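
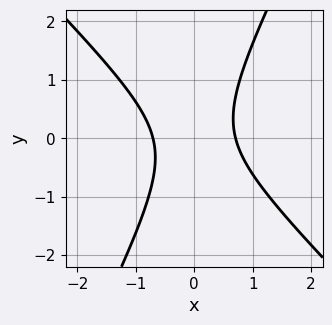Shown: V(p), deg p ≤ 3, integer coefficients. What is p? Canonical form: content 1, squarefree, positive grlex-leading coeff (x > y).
2*x^2 + x*y - y^2 - 1

First, degree: the shape is more complex than any degree-1 curve, so deg p = 2.
Next, against the integer gridlines: the curve avoids every integer y-axis point in the box.
Finally, putting this together gives p.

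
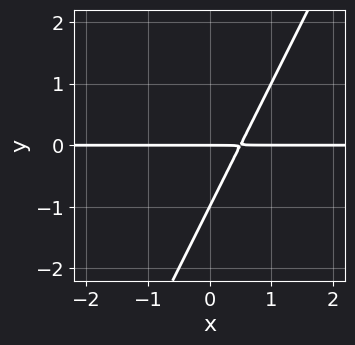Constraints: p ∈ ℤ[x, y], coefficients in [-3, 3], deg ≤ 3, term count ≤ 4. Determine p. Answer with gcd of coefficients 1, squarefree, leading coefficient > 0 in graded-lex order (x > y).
(a) Degree: the shape is more complex than any degree-1 curve, so deg p = 2.
(b) Observable constraints: every point of the x-axis in the box is on the curve; the y-axis gridline crossings are at y ∈ {-1, 0}.
(c) Assembling these constraints gives the stated polynomial.

2*x*y - y^2 - y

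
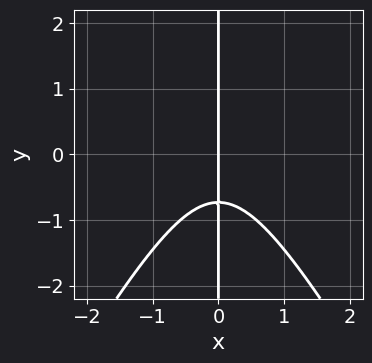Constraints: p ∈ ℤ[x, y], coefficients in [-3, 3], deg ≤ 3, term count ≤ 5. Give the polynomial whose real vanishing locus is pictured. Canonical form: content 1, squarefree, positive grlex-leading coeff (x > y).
The degree is 3 — a generic line meets the curve in up to 3 points.
Observable constraints: the visible y-axis segment lies entirely on the curve; it crosses the x-axis at the gridline x = 0.
Assembling these constraints gives the stated polynomial.

3*x^3 - x*y^2 + 2*x*y + 2*x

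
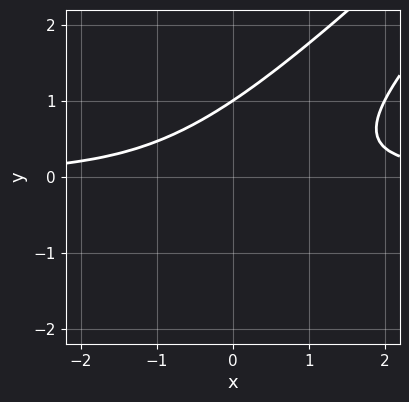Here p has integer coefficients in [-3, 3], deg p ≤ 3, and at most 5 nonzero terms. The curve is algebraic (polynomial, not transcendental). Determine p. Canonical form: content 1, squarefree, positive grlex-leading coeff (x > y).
x^2*y - 2*x*y^2 + y^3 - 1

The degree is 3 — a generic line meets the curve in up to 3 points.
Checking where it meets the axes: it crosses the y-axis at the gridline y = 1; the curve avoids every integer x-axis point in the box.
Solving for integer coefficients yields p as stated.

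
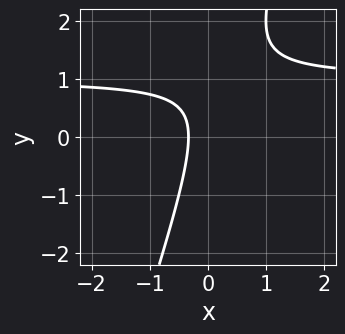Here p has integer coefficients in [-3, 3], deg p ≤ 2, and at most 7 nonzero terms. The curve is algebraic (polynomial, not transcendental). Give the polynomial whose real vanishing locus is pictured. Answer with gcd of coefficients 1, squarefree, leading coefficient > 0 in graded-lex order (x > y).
deg p = 2. No degree-1 curve has this shape.
Against the integer gridlines: no y-intercept at any integer in the box.
These observations pin down the coefficients.

3*x*y - y^2 - 3*x + y - 1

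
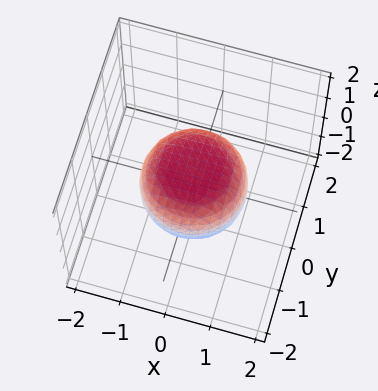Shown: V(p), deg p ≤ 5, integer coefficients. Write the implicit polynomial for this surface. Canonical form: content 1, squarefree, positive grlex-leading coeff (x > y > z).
2*x^4 + 4*x^2*y^2 + 2*y^4 - x^2 - y^2 + 3*z^2 - 2

(a) deg p = 4. The shape is more complex than any degree-3 surface.
(b) Symmetry: the surface is invariant under rotation about z: p = q(x² + y², z).
(c) From the visible intercepts: a circular section at z = 0 has radius between 1 and 2.
(d) Fitting integer coefficients to these (and the overall shape) gives p.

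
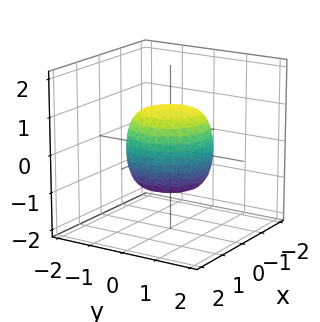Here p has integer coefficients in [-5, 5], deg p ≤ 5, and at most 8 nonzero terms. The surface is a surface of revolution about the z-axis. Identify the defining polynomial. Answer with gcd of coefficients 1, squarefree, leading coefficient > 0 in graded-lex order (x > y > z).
2*x^4 + 4*x^2*y^2 + 2*y^4 - x^2 - y^2 + 2*z^2 - 2

First, deg p = 4. A generic line meets the surface in up to 4 points.
Then, symmetry: the surface is invariant under rotation about z: p = q(x² + y², z).
Next, from the axis intercepts and sections: a circular section at z = -1 has radius between 0 and 1; the z-axis gridline crossings are at z ∈ {-1, 1}.
Finally, solving for integer coefficients yields p as stated.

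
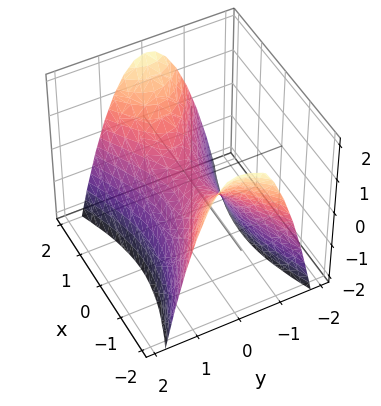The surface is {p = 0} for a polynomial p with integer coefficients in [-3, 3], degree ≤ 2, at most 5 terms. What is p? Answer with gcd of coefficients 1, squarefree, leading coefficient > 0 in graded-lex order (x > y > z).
x^2 - 3*y^2 - 2*z

deg p = 2.
Symmetries: it's symmetric under y → −y, forcing even powers of y; it's symmetric under x → −x, forcing even powers of x.
From the visible intercepts: it meets the z-axis at z = 0 (among the integer gridlines); it meets the y-axis at y = 0 (among the integer gridlines).
These observations pin down the coefficients.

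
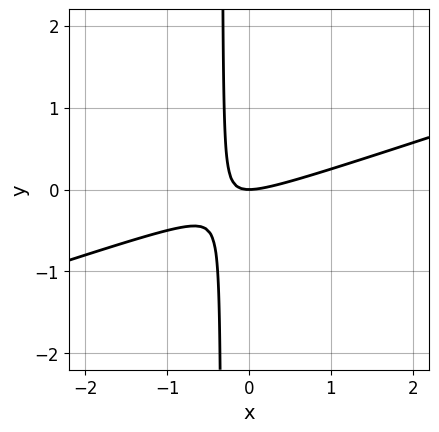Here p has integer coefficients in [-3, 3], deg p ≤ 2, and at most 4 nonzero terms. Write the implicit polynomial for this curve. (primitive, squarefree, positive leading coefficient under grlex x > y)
(a) Degree: no degree-1 curve has this shape, so deg p = 2.
(b) Reading off the gridlines: one y-axis crossing is at y = 0; one x-axis crossing is at x = 0.
(c) Together with the visible shape, these determine p as stated.

x^2 - 3*x*y - y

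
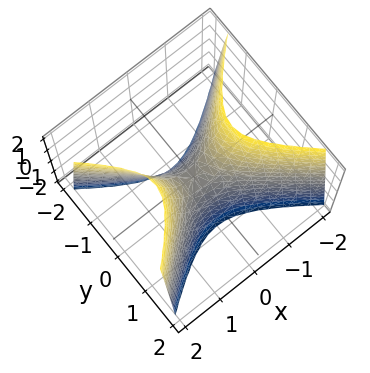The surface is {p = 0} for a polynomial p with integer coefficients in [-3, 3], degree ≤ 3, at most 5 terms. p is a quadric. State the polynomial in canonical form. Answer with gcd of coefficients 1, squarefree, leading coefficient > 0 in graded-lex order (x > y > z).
2*x^2 - 3*y^2 - z

The degree is 2 — a saddle surface; a quadric.
Symmetries: the x ↦ −x reflection is a symmetry, so x appears only in even powers; mirror symmetry y ↦ −y ⇒ only even powers of y.
Checking where it meets the axes: it crosses the x-axis at the gridline x = 0; it meets the z-axis at z = 0 (among the integer gridlines); one y-axis crossing is at y = 0.
Solving for integer coefficients yields p as stated.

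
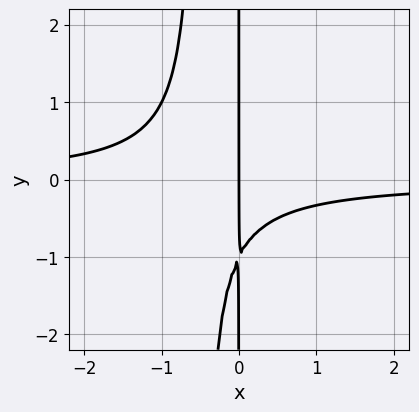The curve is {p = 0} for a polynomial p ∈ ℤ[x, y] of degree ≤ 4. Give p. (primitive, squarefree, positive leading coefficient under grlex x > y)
2*x^2*y + x*y + x

deg p = 3. No degree-2 curve has this shape.
Reading off the gridlines: every point of the y-axis in the box is on the curve; it crosses the x-axis at the gridline x = 0.
These observations pin down the coefficients.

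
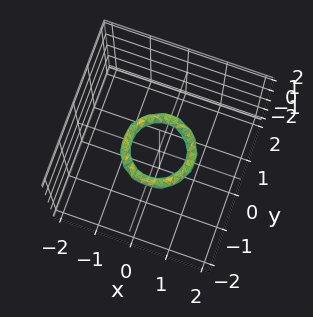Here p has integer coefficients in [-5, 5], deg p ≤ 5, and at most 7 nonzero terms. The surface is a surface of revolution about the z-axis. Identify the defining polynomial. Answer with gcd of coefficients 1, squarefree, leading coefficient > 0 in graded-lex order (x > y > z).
2*x^4 + 4*x^2*y^2 + 2*y^4 - 3*x^2 - 3*y^2 + 2*z^2 + 1

(a) The degree is 4 — a generic line meets the surface in up to 4 points.
(b) By symmetry, every cross-section ⟂ z is a circle, so x, y appear only via x² + y².
(c) Reading off the gridlines: among the integer gridlines, it crosses the y-axis at y ∈ {-1, 1}; among the integer gridlines, it crosses the x-axis at x ∈ {-1, 1}; a circular section at z = 0 has radius between 0 and 1; no z-intercept at any integer in the box.
(d) Together with the visible shape, these determine p as stated.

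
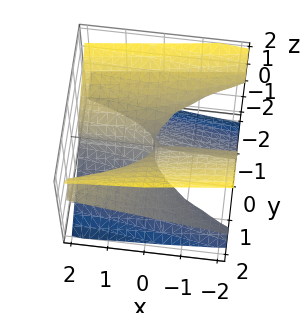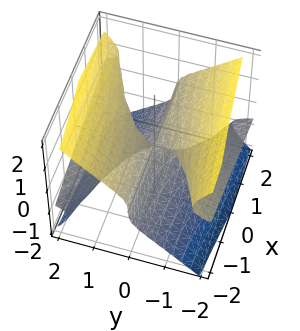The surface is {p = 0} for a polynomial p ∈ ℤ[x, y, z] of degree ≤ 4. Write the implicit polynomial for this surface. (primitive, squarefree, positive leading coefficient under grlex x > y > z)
2*y^2*z - 2*z^3 - x*y

(a) deg p = 3.
(b) Checking where it meets the axes: the visible x-axis segment lies entirely on the surface; it crosses the z-axis at the gridline z = 0; every point of the y-axis in the box is on the surface.
(c) Solving for integer coefficients yields p as stated.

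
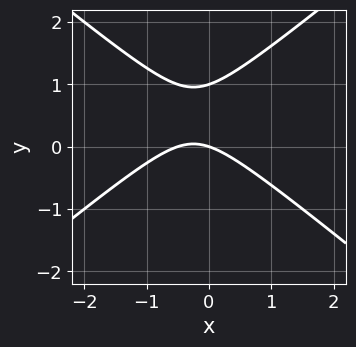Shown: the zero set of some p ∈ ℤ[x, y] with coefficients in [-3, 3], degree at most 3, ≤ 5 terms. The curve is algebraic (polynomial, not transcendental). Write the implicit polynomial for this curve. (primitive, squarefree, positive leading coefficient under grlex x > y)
2*x^2 - 3*y^2 + x + 3*y

First, deg p = 2.
Next, from the visible intercepts: it meets the x-axis at x = 0 (among the integer gridlines); the y-axis gridline crossings are at y ∈ {0, 1}.
Finally, together with the visible shape, these determine p as stated.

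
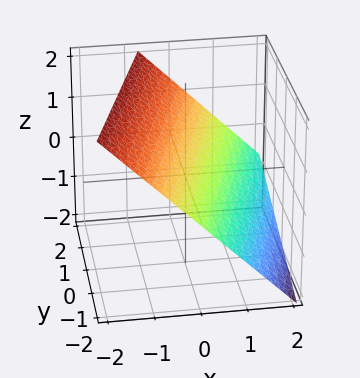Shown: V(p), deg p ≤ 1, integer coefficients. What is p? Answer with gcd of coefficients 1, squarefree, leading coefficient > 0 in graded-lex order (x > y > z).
(a) The degree is 1 — the surface is flat (a plane).
(b) Observable constraints: it meets the y-axis at y = -2 (among the integer gridlines).
(c) Assembling these constraints gives the stated polynomial.

3*x - y + 3*z - 2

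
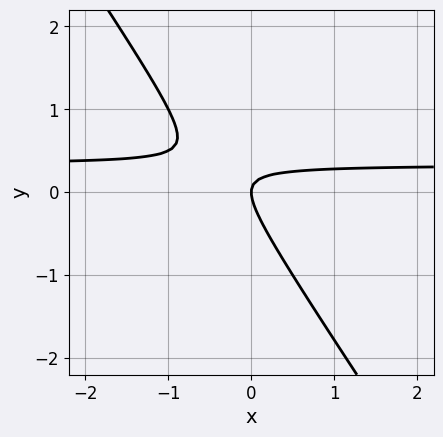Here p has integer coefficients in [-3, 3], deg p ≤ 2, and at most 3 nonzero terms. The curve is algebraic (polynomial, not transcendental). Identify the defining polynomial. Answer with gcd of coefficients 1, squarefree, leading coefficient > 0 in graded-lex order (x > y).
3*x*y + 2*y^2 - x

Degree: a generic line meets the curve in up to 2 points, so deg p = 2.
From the axis intercepts and sections: one x-axis crossing is at x = 0; one y-axis crossing is at y = 0.
Matching integer coefficients to the picture gives p.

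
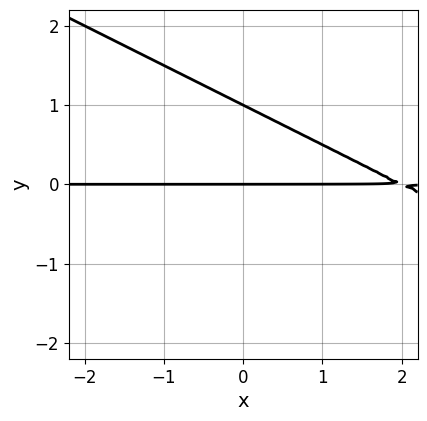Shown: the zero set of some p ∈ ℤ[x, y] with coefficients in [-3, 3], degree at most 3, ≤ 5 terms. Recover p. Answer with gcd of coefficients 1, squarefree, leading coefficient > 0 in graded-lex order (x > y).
(a) deg p = 2.
(b) From the axis intercepts and sections: among the integer gridlines, it crosses the y-axis at y ∈ {0, 1}; the visible x-axis segment lies entirely on the curve.
(c) The integer polynomial consistent with all of this is the stated p.

x*y + 2*y^2 - 2*y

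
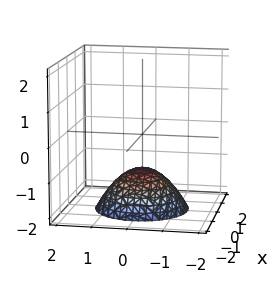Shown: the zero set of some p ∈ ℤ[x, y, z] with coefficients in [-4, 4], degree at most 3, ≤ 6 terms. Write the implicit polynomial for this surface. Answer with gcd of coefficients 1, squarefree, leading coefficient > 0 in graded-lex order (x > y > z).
2*x^2 + 2*y^2 + 3*z + 3

(a) Degree: the shape is more complex than any degree-1 surface, so deg p = 2.
(b) By symmetry, the z-axis is an axis of rotation, so x and y enter only as x² + y².
(c) From the visible intercepts: it misses every integer gridline on the y-axis; a circular section at z = -2 has radius between 1 and 2.
(d) Assembling these constraints gives the stated polynomial. Check: (0, 0, -1) on the z-axis lies on the surface, and p(0, 0, -1) = 0. ✓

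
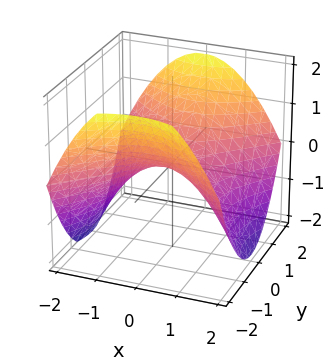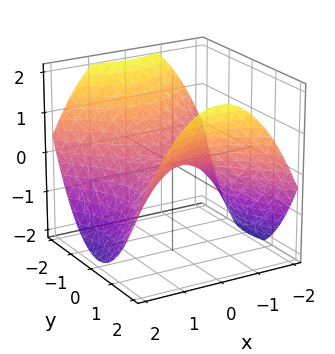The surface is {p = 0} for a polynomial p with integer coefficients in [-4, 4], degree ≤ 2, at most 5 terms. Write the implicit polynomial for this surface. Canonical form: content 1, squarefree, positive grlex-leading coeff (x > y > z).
(a) The degree is 2 — a saddle surface; a quadric.
(b) Symmetries: mirror symmetry x ↦ −x ⇒ only even powers of x; it's symmetric under y → −y, forcing even powers of y.
(c) From the axis intercepts and sections: one x-axis crossing is at x = 0; one y-axis crossing is at y = 0.
(d) Putting this together gives p.

x^2 - y^2 + 2*z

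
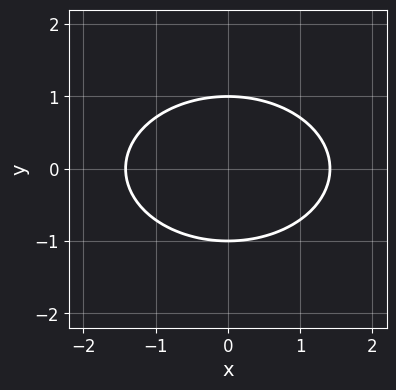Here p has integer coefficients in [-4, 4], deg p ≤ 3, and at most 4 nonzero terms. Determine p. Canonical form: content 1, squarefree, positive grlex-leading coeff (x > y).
First, degree: the shape is more complex than any degree-1 curve, so deg p = 2.
Then, symmetries: the x ↦ −x reflection is a symmetry, so x appears only in even powers; it's symmetric under y → −y, forcing even powers of y.
Next, from the visible intercepts: among the integer gridlines, it crosses the y-axis at y ∈ {-1, 1}.
Finally, together with the visible shape, these determine p as stated.

x^2 + 2*y^2 - 2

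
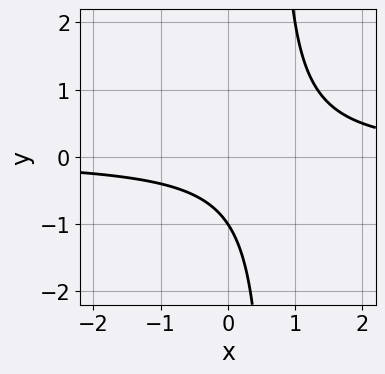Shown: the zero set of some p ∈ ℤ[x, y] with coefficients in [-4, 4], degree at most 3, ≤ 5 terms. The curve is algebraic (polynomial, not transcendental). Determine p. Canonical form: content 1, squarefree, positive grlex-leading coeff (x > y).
3*x*y - 2*y - 2

1. The degree is 2 — no degree-1 curve has this shape.
2. Against the integer gridlines: no x-intercept at any integer in the box; it crosses the y-axis at the gridline y = -1.
3. Together with the visible shape, these determine p as stated.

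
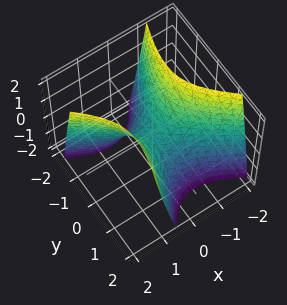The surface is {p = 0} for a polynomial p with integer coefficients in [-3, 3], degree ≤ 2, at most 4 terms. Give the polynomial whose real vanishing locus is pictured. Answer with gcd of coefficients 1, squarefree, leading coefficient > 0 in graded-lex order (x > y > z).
First, deg p = 2.
Next, checking where it meets the axes: it meets the y-axis at y = 0 (among the integer gridlines); it meets the x-axis at x = 0 (among the integer gridlines); it meets the z-axis at z = 0 (among the integer gridlines).
Finally, fitting integer coefficients to these (and the overall shape) gives p.

3*x^2 + 3*x*y - 2*y^2 - 2*z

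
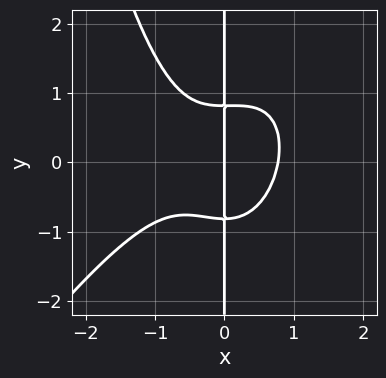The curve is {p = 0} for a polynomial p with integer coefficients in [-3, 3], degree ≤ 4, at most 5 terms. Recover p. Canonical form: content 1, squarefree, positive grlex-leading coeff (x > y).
First, the degree is 4 — the shape is more complex than any degree-3 curve.
Then, observable constraints: one x-axis crossing is at x = 0; every point of the y-axis in the box is on the curve.
Finally, the integer polynomial consistent with all of this is the stated p.

3*x^4 - 2*x^3*y + x^3 + 3*x*y^2 - 2*x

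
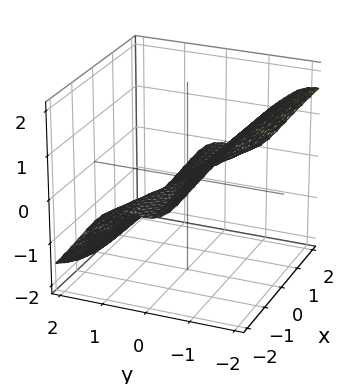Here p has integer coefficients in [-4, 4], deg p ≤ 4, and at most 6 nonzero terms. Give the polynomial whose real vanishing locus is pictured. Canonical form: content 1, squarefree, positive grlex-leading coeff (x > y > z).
(a) deg p = 3. A generic line meets the surface in up to 3 points.
(b) From the visible intercepts: the visible x-axis segment lies entirely on the surface; one y-axis crossing is at y = 0; one z-axis crossing is at z = 0.
(c) These observations pin down the coefficients.

x^2*z + x*y^2 + 3*y^3 - y*z^2 + 2*z^3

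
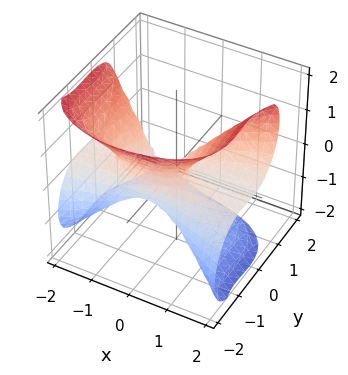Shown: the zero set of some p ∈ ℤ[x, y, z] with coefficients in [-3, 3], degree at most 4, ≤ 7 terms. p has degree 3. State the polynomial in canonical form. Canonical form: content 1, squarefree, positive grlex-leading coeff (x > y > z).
(a) The degree is 3 — the shape is more complex than any degree-2 surface.
(b) Checking where it meets the axes: among the integer gridlines, it crosses the y-axis at y ∈ {-1, 0}; the visible x-axis segment lies entirely on the surface.
(c) These observations pin down the coefficients.

2*x^2*z - 3*y^3 - 2*z^3 + x*z - 3*y^2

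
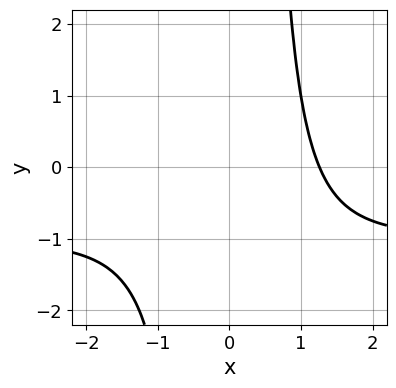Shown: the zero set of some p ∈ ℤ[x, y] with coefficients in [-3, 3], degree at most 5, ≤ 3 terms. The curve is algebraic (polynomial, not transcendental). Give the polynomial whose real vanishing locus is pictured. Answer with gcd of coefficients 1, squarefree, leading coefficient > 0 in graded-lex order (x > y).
First, degree: a generic line meets the curve in up to 4 points, so deg p = 4.
Next, against the integer gridlines: the curve avoids every integer y-axis point in the box.
Finally, fitting integer coefficients to these (and the overall shape) gives p.

x^3*y + x^3 - 2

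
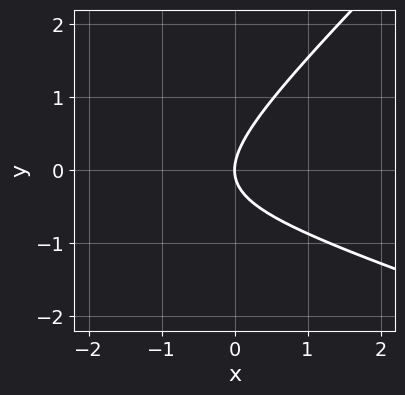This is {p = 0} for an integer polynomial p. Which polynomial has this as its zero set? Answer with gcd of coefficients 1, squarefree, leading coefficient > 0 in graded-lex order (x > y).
1. Degree: no degree-1 curve has this shape, so deg p = 2.
2. Reading off the gridlines: it crosses the y-axis at the gridline y = 0; it meets the x-axis at x = 0 (among the integer gridlines).
3. Solving for integer coefficients yields p as stated.

x^2 + 2*x*y - 3*y^2 + 3*x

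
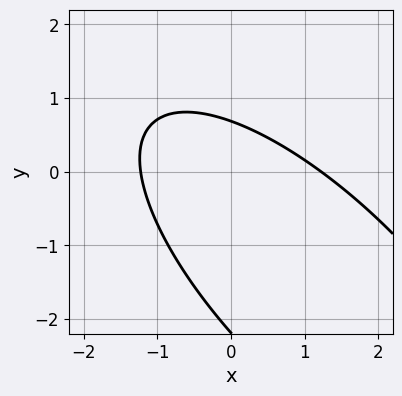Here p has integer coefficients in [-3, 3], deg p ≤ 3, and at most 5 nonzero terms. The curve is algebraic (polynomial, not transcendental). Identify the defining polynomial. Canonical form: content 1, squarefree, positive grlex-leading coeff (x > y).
(a) deg p = 2. A generic line meets the curve in up to 2 points.
(b) Solving for integer coefficients yields p as stated.

2*x^2 + 3*x*y + 2*y^2 + 3*y - 3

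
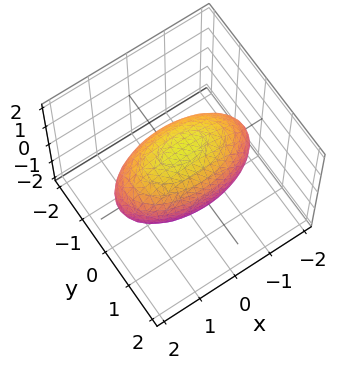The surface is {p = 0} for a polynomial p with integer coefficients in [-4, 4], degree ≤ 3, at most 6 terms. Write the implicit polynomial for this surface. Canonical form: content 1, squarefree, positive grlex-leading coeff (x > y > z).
The degree is 2 — a closed, bounded, convex surface; a quadric.
Symmetries: it's symmetric under z → −z, forcing even powers of z; the y ↦ −y reflection is a symmetry, so y appears only in even powers; mirror symmetry x ↦ −x ⇒ only even powers of x.
From the axis intercepts and sections: the y-axis gridline crossings are at y ∈ {-1, 1}.
Solving for integer coefficients yields p as stated.

x^2 + 3*y^2 + 2*z^2 - 3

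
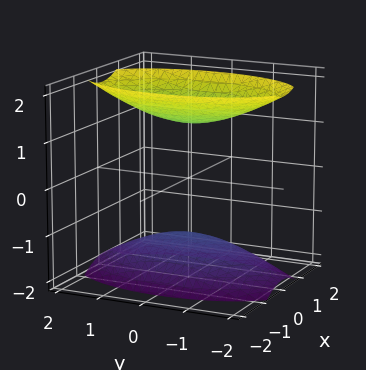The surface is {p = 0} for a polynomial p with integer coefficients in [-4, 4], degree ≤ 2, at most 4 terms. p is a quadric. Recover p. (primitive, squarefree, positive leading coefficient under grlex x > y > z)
3*x^2 + y^2 - 2*z^2 + 3

I count 2 distinct pieces. Treating them together as one polynomial.
The degree is 2 — two sheets facing apart; a quadric.
Symmetries: it's symmetric under x → −x, forcing even powers of x; it's symmetric under y → −y, forcing even powers of y; mirror symmetry z ↦ −z ⇒ only even powers of z.
Reading off the gridlines: no y-intercept at any integer in the box; it misses every integer gridline on the x-axis.
Solving for integer coefficients yields p as stated.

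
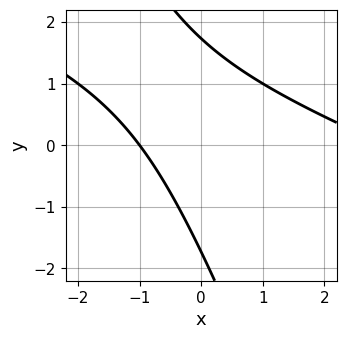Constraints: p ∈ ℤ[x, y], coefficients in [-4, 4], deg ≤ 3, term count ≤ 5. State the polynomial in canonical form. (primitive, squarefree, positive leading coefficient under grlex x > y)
1. Degree: the shape is more complex than any degree-1 curve, so deg p = 2.
2. Against the integer gridlines: it crosses the x-axis at the gridline x = -1.
3. These observations pin down the coefficients.

x^2 + 3*x*y + y^2 - 2*x - 3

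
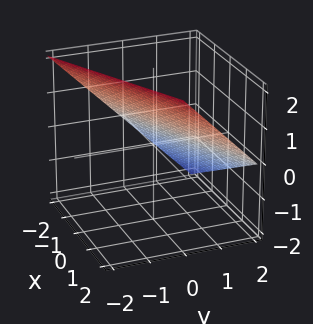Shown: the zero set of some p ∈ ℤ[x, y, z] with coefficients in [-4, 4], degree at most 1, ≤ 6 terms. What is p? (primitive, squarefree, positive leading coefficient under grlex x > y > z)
x - 2*y - 2*z + 2

The degree is 1 — every cross-section is a straight line — this is a plane.
From the axis intercepts and sections: it crosses the z-axis at the gridline z = 1; it crosses the y-axis at the gridline y = 1.
Putting this together gives p. Check: (-2, 0, 0) on the x-axis lies on the surface, and p(-2, 0, 0) = 0. ✓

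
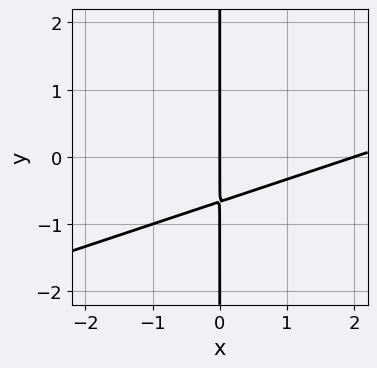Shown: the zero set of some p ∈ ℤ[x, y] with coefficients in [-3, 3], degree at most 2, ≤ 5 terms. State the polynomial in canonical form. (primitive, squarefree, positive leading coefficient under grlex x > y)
x^2 - 3*x*y - 2*x

(a) The degree is 2 — no degree-1 curve has this shape.
(b) Against the integer gridlines: every point of the y-axis in the box is on the curve; among the integer gridlines, it crosses the x-axis at x ∈ {0, 2}.
(c) Fitting integer coefficients to these (and the overall shape) gives p.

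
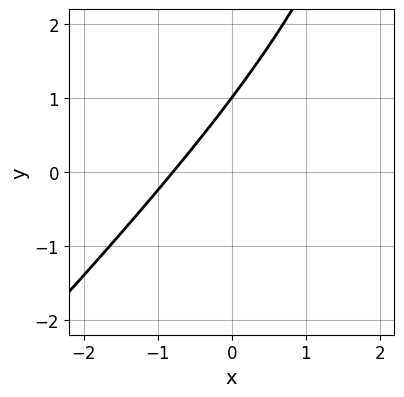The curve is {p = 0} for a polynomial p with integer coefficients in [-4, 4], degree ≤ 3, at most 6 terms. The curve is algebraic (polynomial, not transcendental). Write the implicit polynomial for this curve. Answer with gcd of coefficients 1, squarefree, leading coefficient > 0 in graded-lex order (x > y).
x^2 - x*y - 3*x + 3*y - 3

First, the degree is 2 — the shape is more complex than any degree-1 curve.
Then, against the integer gridlines: one y-axis crossing is at y = 1.
Finally, these observations pin down the coefficients.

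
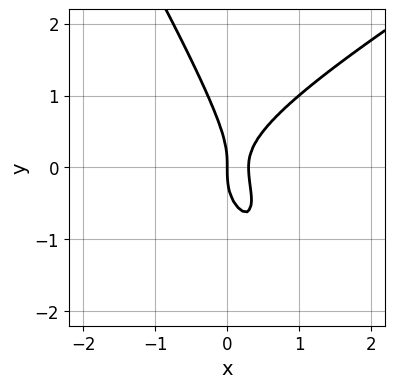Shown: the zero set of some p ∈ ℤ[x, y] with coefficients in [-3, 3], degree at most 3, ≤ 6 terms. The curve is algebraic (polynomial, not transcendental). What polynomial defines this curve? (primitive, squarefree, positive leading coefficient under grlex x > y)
Degree: the shape is more complex than any degree-2 curve, so deg p = 3.
Observable constraints: one y-axis crossing is at y = 0; one x-axis crossing is at x = 0.
The integer polynomial consistent with all of this is the stated p.

x^3 - 2*x*y^2 - y^3 + 3*x^2 - x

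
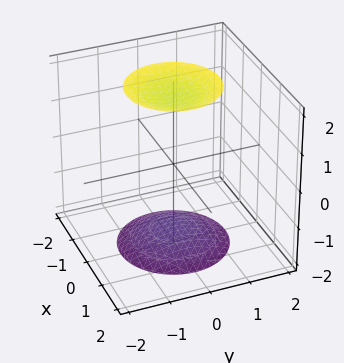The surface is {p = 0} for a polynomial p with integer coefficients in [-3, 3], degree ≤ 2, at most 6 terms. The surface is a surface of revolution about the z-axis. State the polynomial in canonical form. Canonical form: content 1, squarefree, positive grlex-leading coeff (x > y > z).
x^2 + y^2 - z^2 + 3

1. The picture has 2 separate pieces.
2. The degree is 2 — no degree-1 surface has this shape.
3. By symmetry, the z-axis is an axis of rotation, so x and y enter only as x² + y².
4. Observable constraints: the surface avoids every integer y-axis point in the box; it misses every integer gridline on the x-axis; a circular section at z = 2 has radius exactly 1.
5. Assembling these constraints gives the stated polynomial.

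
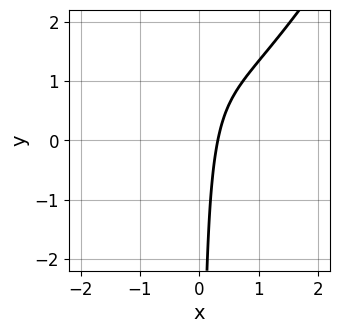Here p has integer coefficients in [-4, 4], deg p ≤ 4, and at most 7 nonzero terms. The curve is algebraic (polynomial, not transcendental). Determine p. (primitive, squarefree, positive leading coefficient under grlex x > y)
2*x^3 - x^2*y - 2*x*y + 3*x - 1

First, deg p = 3. No degree-2 curve has this shape.
Next, checking where it meets the axes: the curve avoids every integer y-axis point in the box.
Finally, putting this together gives p.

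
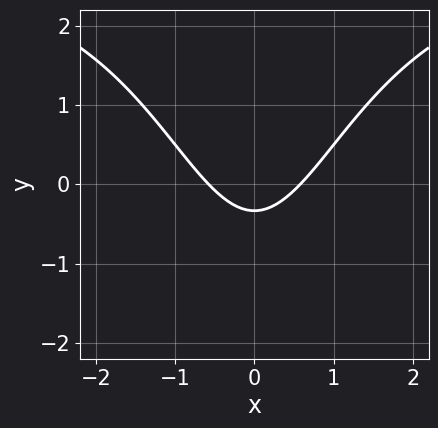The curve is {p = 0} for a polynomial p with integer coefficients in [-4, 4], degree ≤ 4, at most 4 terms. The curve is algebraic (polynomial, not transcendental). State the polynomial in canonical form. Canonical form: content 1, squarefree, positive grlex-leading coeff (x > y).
x^2*y - 3*x^2 + 3*y + 1

1. The degree is 3 — a generic line meets the curve in up to 3 points.
2. Symmetries: the x ↦ −x reflection is a symmetry, so x appears only in even powers.
3. Solving for integer coefficients yields p as stated.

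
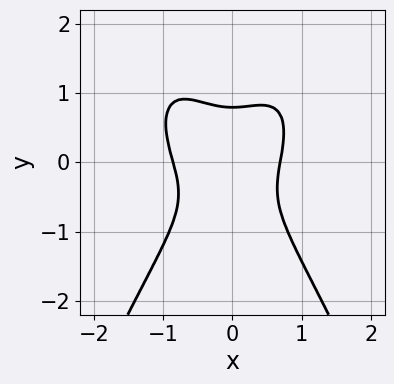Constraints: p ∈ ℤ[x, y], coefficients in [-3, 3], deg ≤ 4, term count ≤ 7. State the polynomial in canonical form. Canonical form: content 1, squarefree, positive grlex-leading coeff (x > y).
3*x^4 + x^3 - 2*x^2*y + 2*y^3 - 1

First, deg p = 4.
Finally, putting this together gives p.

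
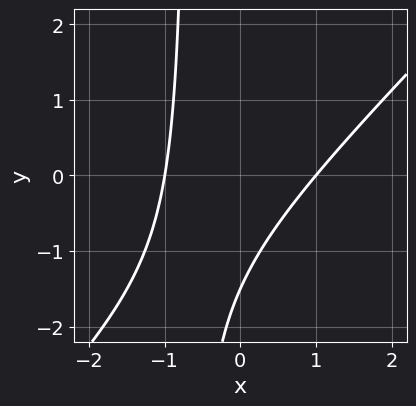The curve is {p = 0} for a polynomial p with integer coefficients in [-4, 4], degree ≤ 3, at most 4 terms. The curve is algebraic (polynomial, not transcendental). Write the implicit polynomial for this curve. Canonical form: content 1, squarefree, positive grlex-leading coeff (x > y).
First, deg p = 2. No degree-1 curve has this shape.
Then, checking where it meets the axes: the x-axis gridline crossings are at x ∈ {-1, 1}.
Finally, assembling these constraints gives the stated polynomial.

3*x^2 - 3*x*y - 2*y - 3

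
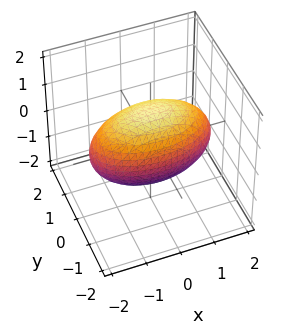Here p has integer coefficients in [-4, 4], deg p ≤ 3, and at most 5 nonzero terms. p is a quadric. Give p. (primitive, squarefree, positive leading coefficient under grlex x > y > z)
1. The degree is 2 — bounded and convex; a quadric.
2. Symmetries: the z ↦ −z reflection is a symmetry, so z appears only in even powers; the x ↦ −x reflection is a symmetry, so x appears only in even powers; the y ↦ −y reflection is a symmetry, so y appears only in even powers.
3. Against the integer gridlines: the y-axis gridline crossings are at y ∈ {-1, 1}.
4. The integer polynomial consistent with all of this is the stated p.

x^2 + 3*y^2 + 2*z^2 - 3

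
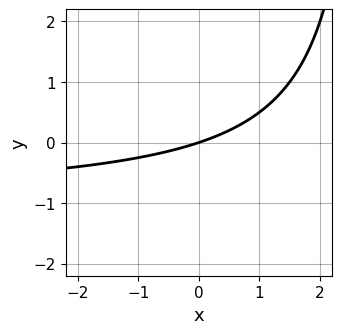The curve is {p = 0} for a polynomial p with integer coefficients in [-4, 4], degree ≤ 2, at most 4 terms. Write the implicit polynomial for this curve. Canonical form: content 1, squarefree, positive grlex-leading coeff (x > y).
x*y + x - 3*y

First, the degree is 2 — no degree-1 curve has this shape.
Then, from the visible intercepts: it crosses the y-axis at the gridline y = 0; it crosses the x-axis at the gridline x = 0.
Finally, putting this together gives p.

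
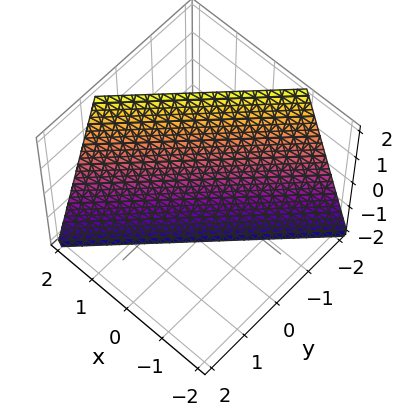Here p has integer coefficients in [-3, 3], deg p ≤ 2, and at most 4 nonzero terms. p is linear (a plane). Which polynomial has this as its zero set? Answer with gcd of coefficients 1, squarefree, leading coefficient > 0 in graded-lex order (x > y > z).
First, deg p = 1. Every cross-section is a straight line — this is a plane.
Next, against the integer gridlines: it crosses the z-axis at the gridline z = -2.
Finally, assembling these constraints gives the stated polynomial.

3*x - 3*y - z - 2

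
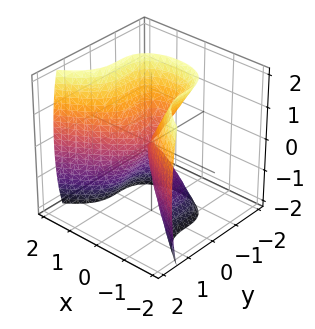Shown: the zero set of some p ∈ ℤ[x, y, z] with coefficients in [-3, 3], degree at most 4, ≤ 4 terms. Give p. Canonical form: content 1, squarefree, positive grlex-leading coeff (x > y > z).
3*y^3 - 3*x^2 + z^2

First, the degree is 3 — the shape is more complex than any degree-2 surface.
Then, observable constraints: one y-axis crossing is at y = 0; it crosses the z-axis at the gridline z = 0; it meets the x-axis at x = 0 (among the integer gridlines).
Finally, putting this together gives p.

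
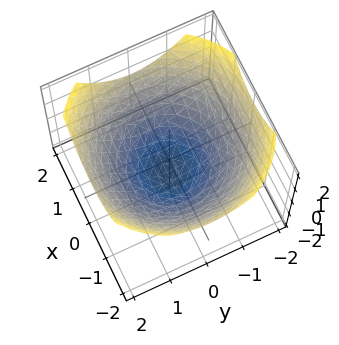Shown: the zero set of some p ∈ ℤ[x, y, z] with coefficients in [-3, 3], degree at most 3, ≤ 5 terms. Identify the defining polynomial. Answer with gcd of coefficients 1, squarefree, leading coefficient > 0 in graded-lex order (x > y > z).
x^2 + y^2 - 2*z - 2

First, degree: no degree-1 surface has this shape, so deg p = 2.
Next, symmetry: every cross-section ⟂ z is a circle, so x, y appear only via x² + y².
Then, observable constraints: one z-axis crossing is at z = -1; a circular section at z = 0 has radius between 1 and 2.
Finally, fitting integer coefficients to these (and the overall shape) gives p.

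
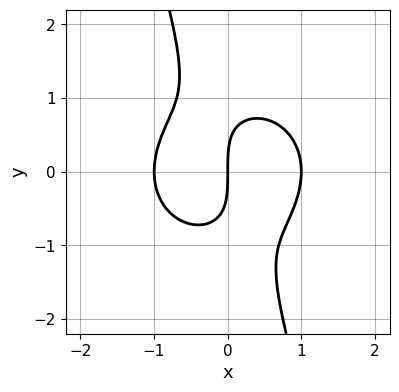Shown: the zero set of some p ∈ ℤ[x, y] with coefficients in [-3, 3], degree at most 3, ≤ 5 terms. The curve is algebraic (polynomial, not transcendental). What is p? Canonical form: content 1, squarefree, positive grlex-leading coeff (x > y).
(a) Degree: no degree-2 curve has this shape, so deg p = 3.
(b) From the visible intercepts: it crosses the y-axis at the gridline y = 0; among the integer gridlines, it crosses the x-axis at x ∈ {-1, 0, 1}.
(c) Putting this together gives p.

3*x^3 + 3*x*y^2 + y^3 - 3*x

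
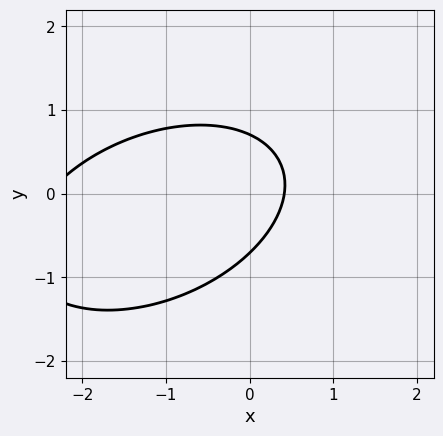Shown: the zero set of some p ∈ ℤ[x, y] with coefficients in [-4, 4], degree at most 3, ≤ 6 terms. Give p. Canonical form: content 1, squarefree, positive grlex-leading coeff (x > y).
First, degree: a generic line meets the curve in up to 2 points, so deg p = 2.
Finally, putting this together gives p.

x^2 - x*y + 2*y^2 + 2*x - 1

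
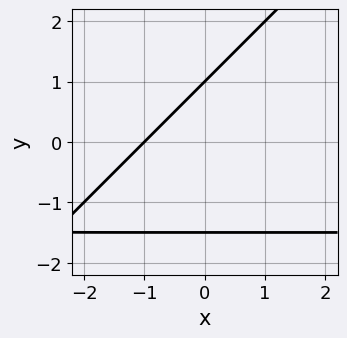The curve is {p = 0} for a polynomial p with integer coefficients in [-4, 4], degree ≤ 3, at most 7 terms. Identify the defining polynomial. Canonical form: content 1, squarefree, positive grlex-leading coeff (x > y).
2*x*y - 2*y^2 + 3*x - y + 3

(a) Degree: a generic line meets the curve in up to 2 points, so deg p = 2.
(b) Reading off the gridlines: it meets the y-axis at y = 1 (among the integer gridlines); it meets the x-axis at x = -1 (among the integer gridlines).
(c) These observations pin down the coefficients.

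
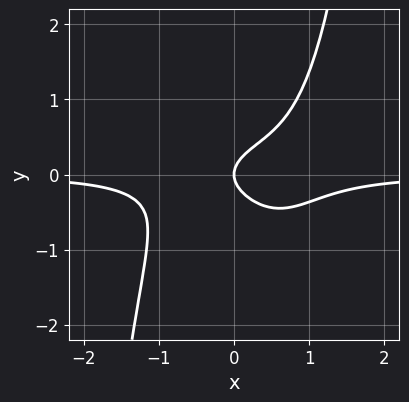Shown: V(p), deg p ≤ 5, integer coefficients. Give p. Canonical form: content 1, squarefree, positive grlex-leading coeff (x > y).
2*x^3*y - 2*y^2 + x

First, the degree is 4 — no degree-3 curve has this shape.
Then, from the visible intercepts: it crosses the y-axis at the gridline y = 0; it crosses the x-axis at the gridline x = 0.
Finally, fitting integer coefficients to these (and the overall shape) gives p.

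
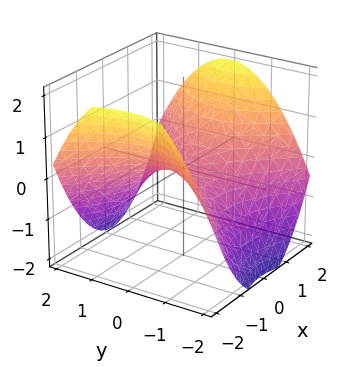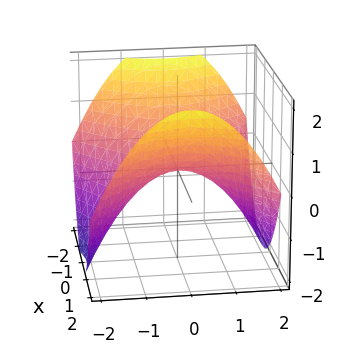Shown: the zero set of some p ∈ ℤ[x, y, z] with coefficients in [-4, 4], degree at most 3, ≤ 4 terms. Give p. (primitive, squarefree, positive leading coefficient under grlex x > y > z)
1. The degree is 2 — a hyperbolic paraboloid; a quadric.
2. Symmetries: it's symmetric under x → −x, forcing even powers of x; it's symmetric under y → −y, forcing even powers of y.
3. Reading off the gridlines: it meets the y-axis at y = 0 (among the integer gridlines); one z-axis crossing is at z = 0; it meets the x-axis at x = 0 (among the integer gridlines).
4. Matching integer coefficients to the picture gives p.

x^2 - y^2 - 2*z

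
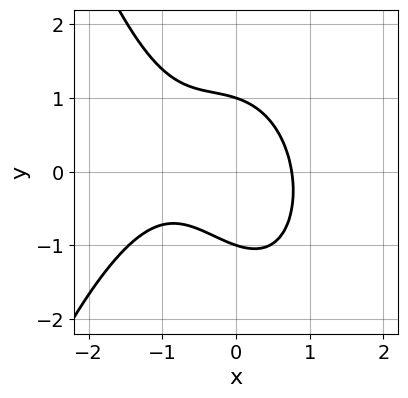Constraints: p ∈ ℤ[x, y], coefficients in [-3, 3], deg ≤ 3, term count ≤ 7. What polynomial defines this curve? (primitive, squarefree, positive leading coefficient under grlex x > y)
(a) deg p = 3. No degree-2 curve has this shape.
(b) From the axis intercepts and sections: the y-axis gridline crossings are at y ∈ {-1, 1}.
(c) Fitting integer coefficients to these (and the overall shape) gives p.

3*x^3 + 3*x^2 + 2*x*y + 3*y^2 - 3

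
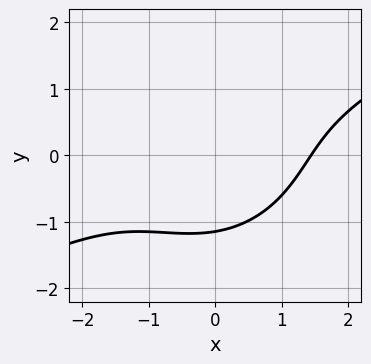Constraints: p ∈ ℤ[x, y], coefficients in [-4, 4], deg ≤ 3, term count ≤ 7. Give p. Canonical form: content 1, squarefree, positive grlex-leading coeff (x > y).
x^3 - 2*x^2*y + x*y^2 - 2*y^3 - 3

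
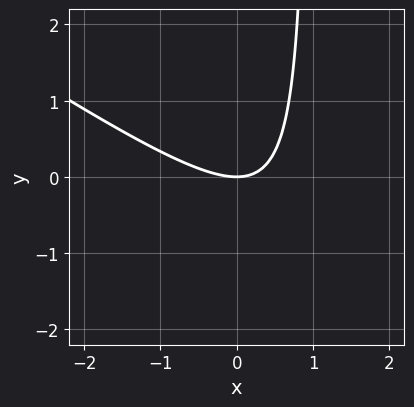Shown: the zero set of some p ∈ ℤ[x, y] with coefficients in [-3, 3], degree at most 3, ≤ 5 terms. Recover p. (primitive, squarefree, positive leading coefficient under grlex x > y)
2*x^2 + 3*x*y - 3*y

Degree: the shape is more complex than any degree-1 curve, so deg p = 2.
From the axis intercepts and sections: it meets the y-axis at y = 0 (among the integer gridlines); it crosses the x-axis at the gridline x = 0.
The integer polynomial consistent with all of this is the stated p.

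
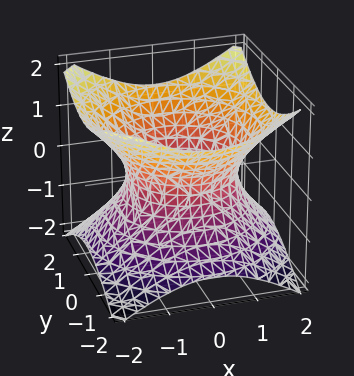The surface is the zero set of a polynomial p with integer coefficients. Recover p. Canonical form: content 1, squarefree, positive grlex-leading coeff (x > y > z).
2*x^2 + 2*y^2 - 3*z^2 - 3

1. The degree is 2 — an hourglass — one-sheet hyperboloid; a quadric.
2. Symmetries: the z ↦ −z reflection is a symmetry, so z appears only in even powers; every cross-section ⟂ z is a circle, so x, y appear only via x² + y².
3. Against the integer gridlines: it misses every integer gridline on the z-axis; a circular section at z = -1 has radius between 1 and 2.
4. Putting this together gives p.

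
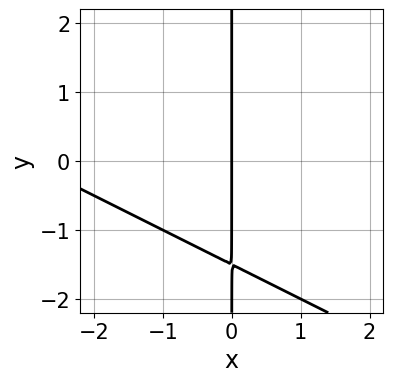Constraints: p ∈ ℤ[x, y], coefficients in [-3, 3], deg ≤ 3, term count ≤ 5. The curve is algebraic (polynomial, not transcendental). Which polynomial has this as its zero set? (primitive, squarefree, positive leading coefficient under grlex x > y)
x^2 + 2*x*y + 3*x

The degree is 2 — the shape is more complex than any degree-1 curve.
From the visible intercepts: every point of the y-axis in the box is on the curve; it meets the x-axis at x = 0 (among the integer gridlines).
Putting this together gives p.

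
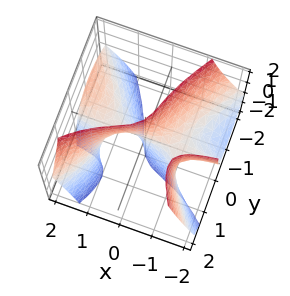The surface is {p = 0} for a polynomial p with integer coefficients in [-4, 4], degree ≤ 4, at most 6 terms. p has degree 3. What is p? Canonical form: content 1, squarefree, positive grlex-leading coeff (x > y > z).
3*x^2*y - 3*x*y*z - 2*y^3 + 2*x*z - 3*y

Degree: the shape is more complex than any degree-2 surface, so deg p = 3.
From the visible intercepts: one y-axis crossing is at y = 0; the visible x-axis segment lies entirely on the surface.
Together with the visible shape, these determine p as stated. Check: (0, 0, 2) on the z-axis lies on the surface, and p(0, 0, 2) = 0. ✓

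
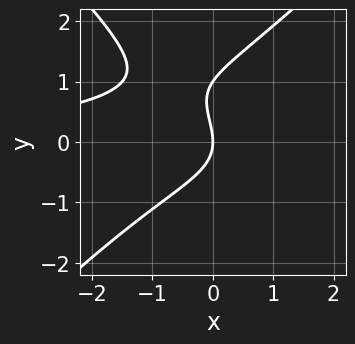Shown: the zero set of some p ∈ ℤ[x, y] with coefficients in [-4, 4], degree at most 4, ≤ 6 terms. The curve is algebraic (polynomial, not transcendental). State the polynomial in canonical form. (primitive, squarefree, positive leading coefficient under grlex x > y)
2*x^2*y - 2*y^3 + 2*y^2 + 3*x

The degree is 3 — no degree-2 curve has this shape.
From the axis intercepts and sections: one x-axis crossing is at x = 0; among the integer gridlines, it crosses the y-axis at y ∈ {0, 1}.
Assembling these constraints gives the stated polynomial.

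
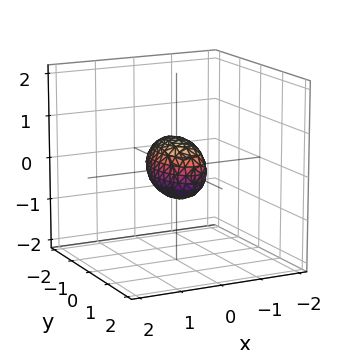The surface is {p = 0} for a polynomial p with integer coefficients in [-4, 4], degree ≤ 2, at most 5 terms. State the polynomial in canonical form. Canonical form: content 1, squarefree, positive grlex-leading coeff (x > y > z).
3*x^2 + y^2 + 2*z^2 - 1

(a) deg p = 2.
(b) Symmetries: the z ↦ −z reflection is a symmetry, so z appears only in even powers; mirror symmetry x ↦ −x ⇒ only even powers of x; the y ↦ −y reflection is a symmetry, so y appears only in even powers.
(c) Against the integer gridlines: the y-axis gridline crossings are at y ∈ {-1, 1}.
(d) Putting this together gives p.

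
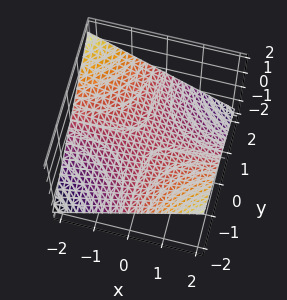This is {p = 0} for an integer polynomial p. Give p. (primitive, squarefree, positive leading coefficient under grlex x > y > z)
x*y + 3*z

(a) deg p = 2.
(b) From the visible intercepts: the visible y-axis segment lies entirely on the surface; every point of the x-axis in the box is on the surface; it crosses the z-axis at the gridline z = 0.
(c) Together with the visible shape, these determine p as stated.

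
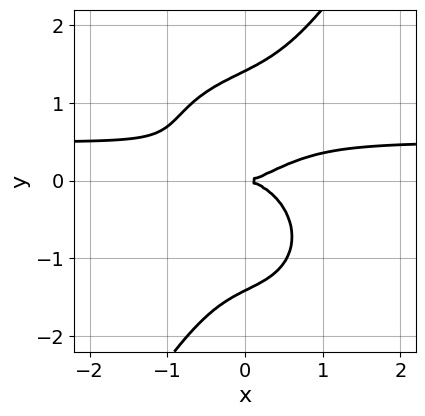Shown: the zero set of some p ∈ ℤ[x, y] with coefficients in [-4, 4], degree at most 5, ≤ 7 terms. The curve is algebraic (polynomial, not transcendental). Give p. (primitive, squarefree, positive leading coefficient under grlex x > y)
2*x^3*y + x*y^3 - y^4 - x^3 + 2*y^2

The degree is 4 — a generic line meets the curve in up to 4 points.
From the axis intercepts and sections: it meets the y-axis at y = 0 (among the integer gridlines); one x-axis crossing is at x = 0.
Fitting integer coefficients to these (and the overall shape) gives p.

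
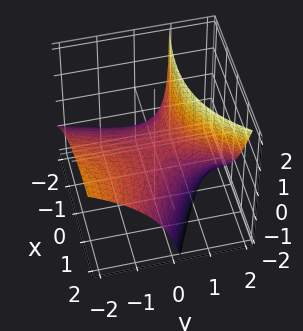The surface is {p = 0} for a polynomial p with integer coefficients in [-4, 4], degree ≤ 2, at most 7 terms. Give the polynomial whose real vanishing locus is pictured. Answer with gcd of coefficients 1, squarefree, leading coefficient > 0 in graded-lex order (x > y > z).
(a) deg p = 2. No degree-1 surface has this shape.
(b) From the visible intercepts: one z-axis crossing is at z = 0; one y-axis crossing is at y = 0.
(c) The integer polynomial consistent with all of this is the stated p.

x^2 + 2*x*y - y^2 - 3*y*z + 3*z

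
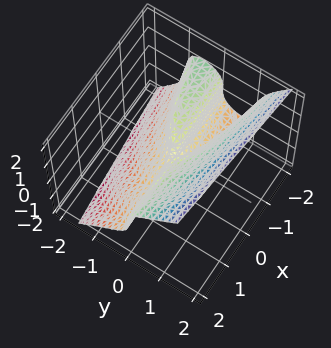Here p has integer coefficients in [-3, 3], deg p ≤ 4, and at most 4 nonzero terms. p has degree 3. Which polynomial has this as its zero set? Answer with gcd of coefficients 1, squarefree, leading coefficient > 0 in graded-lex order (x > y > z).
2*y^3 - z^3 + x*y

(a) The degree is 3 — a generic line meets the surface in up to 3 points.
(b) Reading off the gridlines: it crosses the y-axis at the gridline y = 0; the visible x-axis segment lies entirely on the surface.
(c) Solving for integer coefficients yields p as stated.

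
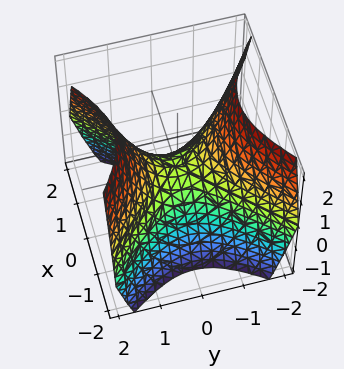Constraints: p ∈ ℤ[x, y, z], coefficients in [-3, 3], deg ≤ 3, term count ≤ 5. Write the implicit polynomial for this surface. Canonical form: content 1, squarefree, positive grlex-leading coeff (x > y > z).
x^2 - y^2 + z

(a) The degree is 2 — a saddle surface; a quadric.
(b) Symmetries: it's symmetric under y → −y, forcing even powers of y; it's symmetric under x → −x, forcing even powers of x.
(c) From the axis intercepts and sections: one y-axis crossing is at y = 0; one x-axis crossing is at x = 0; it meets the z-axis at z = 0 (among the integer gridlines).
(d) Together with the visible shape, these determine p as stated.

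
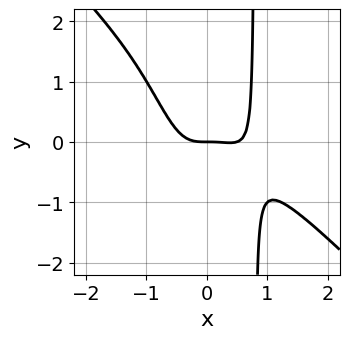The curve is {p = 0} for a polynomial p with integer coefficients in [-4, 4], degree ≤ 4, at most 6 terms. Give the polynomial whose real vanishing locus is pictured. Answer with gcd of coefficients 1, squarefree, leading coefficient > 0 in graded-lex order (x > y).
The degree is 4 — no degree-3 curve has this shape.
From the axis intercepts and sections: it meets the y-axis at y = 0 (among the integer gridlines); one x-axis crossing is at x = 0.
These observations pin down the coefficients.

2*x^4 + 2*x^3*y - x^3 - y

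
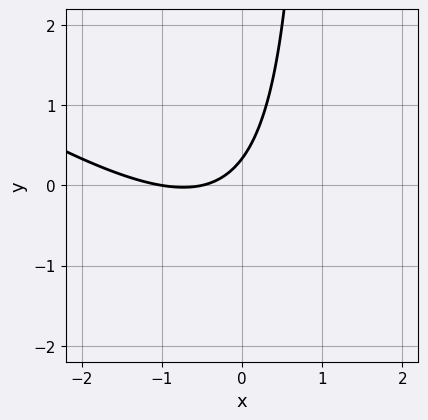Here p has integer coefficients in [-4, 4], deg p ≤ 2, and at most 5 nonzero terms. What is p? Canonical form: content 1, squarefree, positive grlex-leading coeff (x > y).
deg p = 2.
Reading off the gridlines: one x-axis crossing is at x = -1.
Together with the visible shape, these determine p as stated.

2*x^2 + 3*x*y + 3*x - 3*y + 1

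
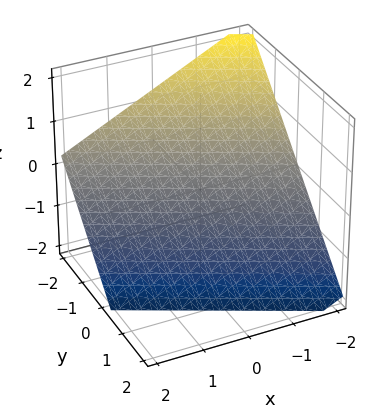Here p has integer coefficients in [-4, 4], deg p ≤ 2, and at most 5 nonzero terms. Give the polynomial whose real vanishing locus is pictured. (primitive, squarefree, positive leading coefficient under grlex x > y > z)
x + 2*y + 2*z + 2

First, the degree is 1 — the surface is flat (a plane).
Then, checking where it meets the axes: it crosses the y-axis at the gridline y = -1; it meets the x-axis at x = -2 (among the integer gridlines).
Finally, assembling these constraints gives the stated polynomial. Check: (0, 0, -1) on the z-axis lies on the surface, and p(0, 0, -1) = 0. ✓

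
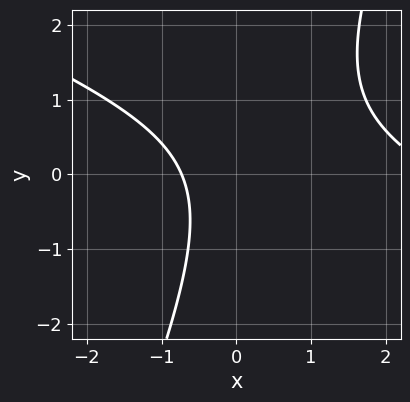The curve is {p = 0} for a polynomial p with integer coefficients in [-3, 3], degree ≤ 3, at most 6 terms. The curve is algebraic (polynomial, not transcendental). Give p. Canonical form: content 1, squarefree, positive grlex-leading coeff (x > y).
First, deg p = 2. The shape is more complex than any degree-1 curve.
Next, reading off the gridlines: no y-intercept at any integer in the box.
Finally, the integer polynomial consistent with all of this is the stated p.

x^2 + 2*x*y - y^2 - 2*x - 2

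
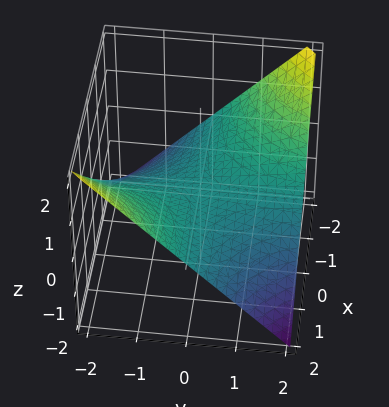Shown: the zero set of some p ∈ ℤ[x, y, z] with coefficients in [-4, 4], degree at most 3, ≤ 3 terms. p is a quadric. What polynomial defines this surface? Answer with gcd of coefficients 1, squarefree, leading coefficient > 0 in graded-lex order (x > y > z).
(a) deg p = 2.
(b) Against the integer gridlines: the visible y-axis segment lies entirely on the surface; every point of the x-axis in the box is on the surface; it crosses the z-axis at the gridline z = 0.
(c) Matching integer coefficients to the picture gives p.

x*y + 2*z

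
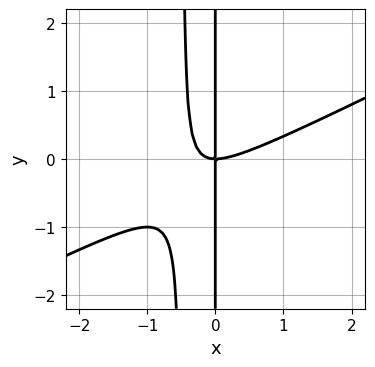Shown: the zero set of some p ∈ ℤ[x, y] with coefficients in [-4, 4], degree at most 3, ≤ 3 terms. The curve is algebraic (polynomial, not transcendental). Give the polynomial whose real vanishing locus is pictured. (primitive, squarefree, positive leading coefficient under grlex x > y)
x^3 - 2*x^2*y - x*y

1. deg p = 3. The shape is more complex than any degree-2 curve.
2. Observable constraints: every point of the y-axis in the box is on the curve; it meets the x-axis at x = 0 (among the integer gridlines).
3. Putting this together gives p.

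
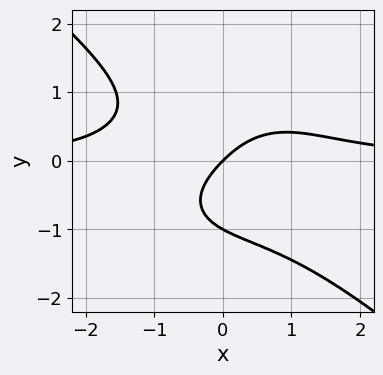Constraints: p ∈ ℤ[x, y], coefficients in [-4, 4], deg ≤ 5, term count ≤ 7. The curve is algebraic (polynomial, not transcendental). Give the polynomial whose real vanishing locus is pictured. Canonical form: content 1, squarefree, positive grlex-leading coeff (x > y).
2*x^3*y + 3*y^4 + 2*x*y - 3*x + 3*y

(a) The degree is 4 — the shape is more complex than any degree-3 curve.
(b) Against the integer gridlines: among the integer gridlines, it crosses the y-axis at y ∈ {-1, 0}; it crosses the x-axis at the gridline x = 0.
(c) These observations pin down the coefficients.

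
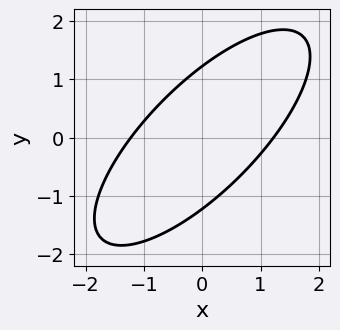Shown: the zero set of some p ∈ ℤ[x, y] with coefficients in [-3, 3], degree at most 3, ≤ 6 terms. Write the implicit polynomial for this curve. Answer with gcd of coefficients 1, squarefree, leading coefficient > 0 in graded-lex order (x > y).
1. Degree: no degree-1 curve has this shape, so deg p = 2.
2. Solving for integer coefficients yields p as stated.

2*x^2 - 3*x*y + 2*y^2 - 3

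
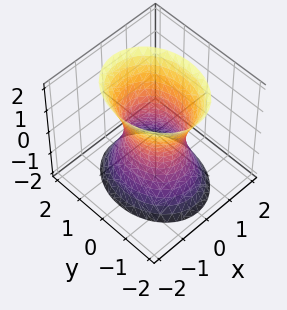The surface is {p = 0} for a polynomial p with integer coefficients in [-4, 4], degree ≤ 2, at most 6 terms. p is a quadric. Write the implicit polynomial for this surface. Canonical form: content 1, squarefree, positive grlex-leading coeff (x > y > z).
First, deg p = 2. One connected sheet with a waist; a quadric.
Next, symmetries: the z ↦ −z reflection is a symmetry, so z appears only in even powers; the x ↦ −x reflection is a symmetry, so x appears only in even powers; mirror symmetry y ↦ −y ⇒ only even powers of y.
Next, from the visible intercepts: the y-axis gridline crossings are at y ∈ {-1, 1}; no z-intercept at any integer in the box.
Finally, putting this together gives p.

3*x^2 + 2*y^2 - z^2 - 2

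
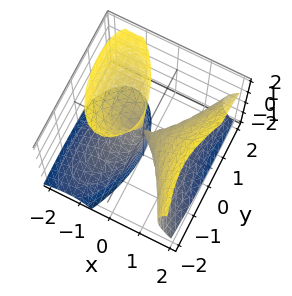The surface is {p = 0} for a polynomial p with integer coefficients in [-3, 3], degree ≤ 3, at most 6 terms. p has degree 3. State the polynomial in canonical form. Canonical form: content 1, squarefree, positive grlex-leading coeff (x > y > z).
I count 3 distinct pieces. Treating them together as one polynomial.
The degree is 3 — no degree-2 surface has this shape.
Against the integer gridlines: every point of the z-axis in the box is on the surface; one y-axis crossing is at y = 0; one x-axis crossing is at x = 0.
Matching integer coefficients to the picture gives p.

2*x^3 - x*y*z - 2*x*z^2 + x*z - 2*y^2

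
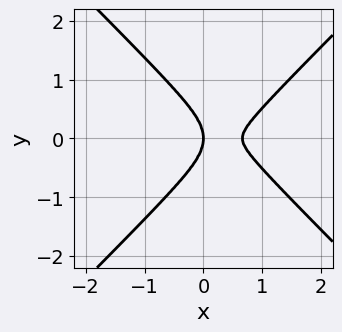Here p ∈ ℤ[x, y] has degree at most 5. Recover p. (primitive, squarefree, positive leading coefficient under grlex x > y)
(a) The degree is 4 — a generic line meets the curve in up to 4 points.
(b) Symmetries: mirror symmetry y ↦ −y ⇒ only even powers of y.
(c) From the axis intercepts and sections: it meets the x-axis at x = 0 (among the integer gridlines); it crosses the y-axis at the gridline y = 0.
(d) Assembling these constraints gives the stated polynomial.

3*x^4 - 3*y^4 - 2*x^3 - 3*x*y^2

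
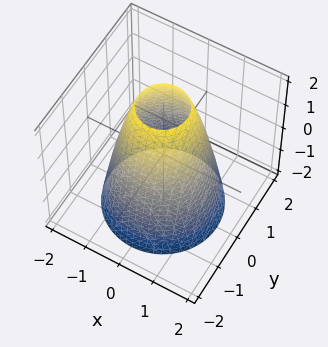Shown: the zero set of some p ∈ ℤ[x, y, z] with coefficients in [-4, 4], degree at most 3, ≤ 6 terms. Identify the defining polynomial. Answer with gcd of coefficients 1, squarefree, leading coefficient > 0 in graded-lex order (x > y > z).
(a) Degree: the shape is more complex than any degree-1 surface, so deg p = 2.
(b) Symmetries: rotational symmetry about the z-axis ⇒ p depends on x, y only through x² + y².
(c) Against the integer gridlines: a circular section at z = -2 has radius between 1 and 2; no z-intercept at any integer in the box.
(d) Together with the visible shape, these determine p as stated.

2*x^2 + 2*y^2 + z - 3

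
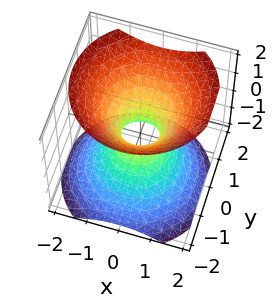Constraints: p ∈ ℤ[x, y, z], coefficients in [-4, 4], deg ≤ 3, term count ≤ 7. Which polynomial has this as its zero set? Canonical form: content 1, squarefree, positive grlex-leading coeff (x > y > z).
3*x^2 + 3*y^2 - y*z - 3*z^2 - 1

(a) The degree is 2 — the shape is more complex than any degree-1 surface.
(b) Checking where it meets the axes: no z-intercept at any integer in the box.
(c) These observations pin down the coefficients.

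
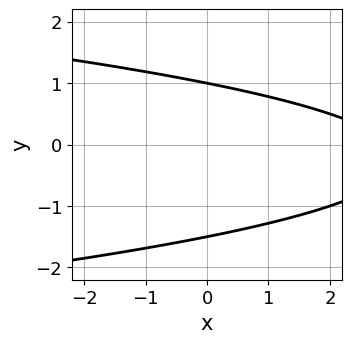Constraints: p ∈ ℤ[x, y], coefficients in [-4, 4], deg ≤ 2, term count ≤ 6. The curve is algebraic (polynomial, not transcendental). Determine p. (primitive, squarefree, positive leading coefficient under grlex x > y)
2*y^2 + x + y - 3

The degree is 2 — the shape is more complex than any degree-1 curve.
From the visible intercepts: one y-axis crossing is at y = 1; the curve avoids every integer x-axis point in the box.
Solving for integer coefficients yields p as stated.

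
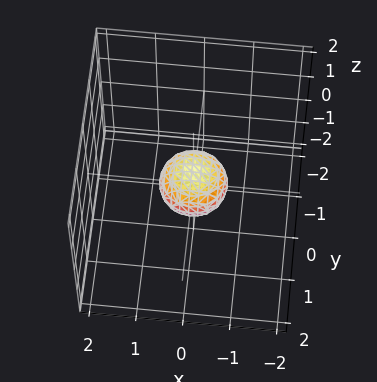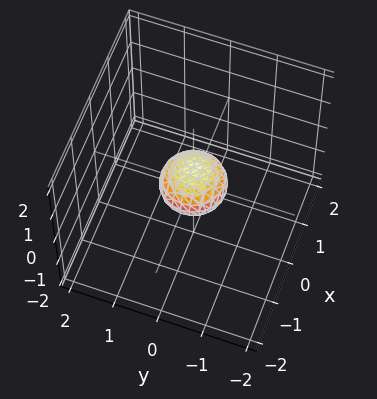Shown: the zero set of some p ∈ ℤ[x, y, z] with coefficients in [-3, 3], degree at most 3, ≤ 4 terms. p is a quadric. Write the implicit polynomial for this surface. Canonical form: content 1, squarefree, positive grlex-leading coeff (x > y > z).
2*x^2 + 2*y^2 + 3*z^2 - 1

1. Degree: bounded and convex; a quadric, so deg p = 2.
2. Symmetries: mirror symmetry z ↦ −z ⇒ only even powers of z; the z-axis is an axis of rotation, so x and y enter only as x² + y².
3. Checking where it meets the axes: a circular section at z = 0 has radius between 0 and 1.
4. Assembling these constraints gives the stated polynomial.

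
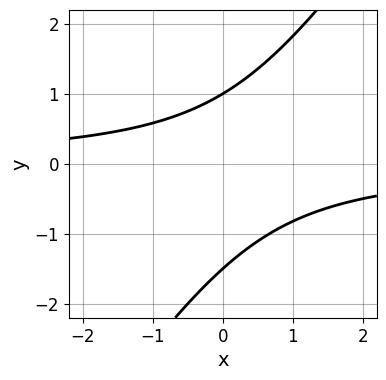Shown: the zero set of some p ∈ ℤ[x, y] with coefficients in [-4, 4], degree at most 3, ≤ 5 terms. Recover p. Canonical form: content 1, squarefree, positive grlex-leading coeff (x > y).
(a) deg p = 2. A generic line meets the curve in up to 2 points.
(b) From the axis intercepts and sections: it misses every integer gridline on the x-axis; one y-axis crossing is at y = 1.
(c) Together with the visible shape, these determine p as stated.

3*x*y - 2*y^2 - y + 3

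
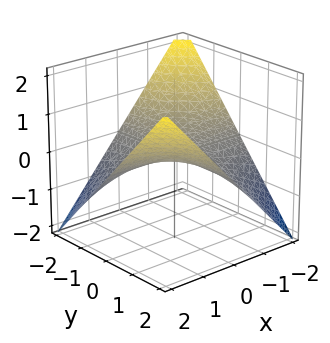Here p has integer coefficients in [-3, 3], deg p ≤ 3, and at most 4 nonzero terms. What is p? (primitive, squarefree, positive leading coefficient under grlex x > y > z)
The degree is 2 — a hyperbolic paraboloid; a quadric.
Checking where it meets the axes: every point of the y-axis in the box is on the surface; it crosses the z-axis at the gridline z = 0.
Putting this together gives p.

x*y - 2*z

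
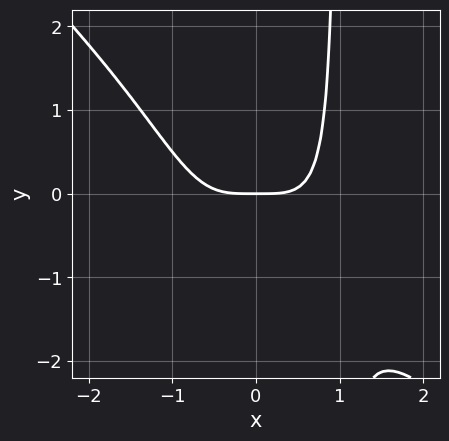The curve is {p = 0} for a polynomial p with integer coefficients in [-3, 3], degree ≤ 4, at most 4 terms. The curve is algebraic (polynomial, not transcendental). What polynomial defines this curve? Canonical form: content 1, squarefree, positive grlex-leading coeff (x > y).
x^4 + x^3*y - y

1. The degree is 4 — a generic line meets the curve in up to 4 points.
2. Reading off the gridlines: it crosses the y-axis at the gridline y = 0; it meets the x-axis at x = 0 (among the integer gridlines).
3. Together with the visible shape, these determine p as stated.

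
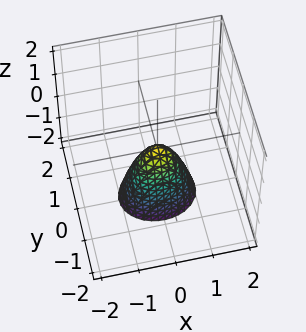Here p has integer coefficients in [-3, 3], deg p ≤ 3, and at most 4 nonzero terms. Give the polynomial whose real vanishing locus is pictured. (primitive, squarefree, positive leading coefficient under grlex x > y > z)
2*x^2 + 3*y^2 + z

First, the degree is 2 — a single bowl opening along one axis; a quadric.
Next, symmetries: mirror symmetry y ↦ −y ⇒ only even powers of y; mirror symmetry x ↦ −x ⇒ only even powers of x.
Next, observable constraints: it crosses the z-axis at the gridline z = 0; one y-axis crossing is at y = 0; one x-axis crossing is at x = 0.
Finally, assembling these constraints gives the stated polynomial.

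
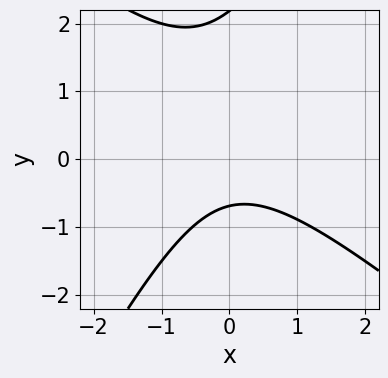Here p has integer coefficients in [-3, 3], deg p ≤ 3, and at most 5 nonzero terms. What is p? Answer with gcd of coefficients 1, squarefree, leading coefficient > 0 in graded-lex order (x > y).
3*x^2 + 2*x*y - 2*y^2 + 3*y + 3

(a) deg p = 2. The shape is more complex than any degree-1 curve.
(b) Against the integer gridlines: no x-intercept at any integer in the box.
(c) Assembling these constraints gives the stated polynomial.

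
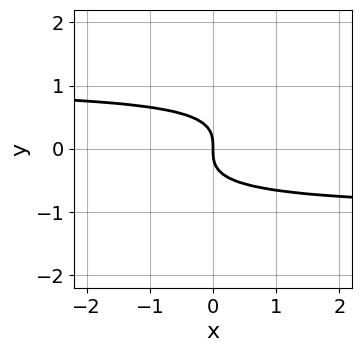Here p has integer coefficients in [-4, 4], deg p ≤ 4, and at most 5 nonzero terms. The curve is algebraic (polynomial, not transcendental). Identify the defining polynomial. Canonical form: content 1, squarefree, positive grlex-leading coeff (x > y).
(a) deg p = 3. A generic line meets the curve in up to 3 points.
(b) From the axis intercepts and sections: it crosses the y-axis at the gridline y = 0; one x-axis crossing is at x = 0.
(c) Fitting integer coefficients to these (and the overall shape) gives p.

x*y^2 - 2*y^3 - x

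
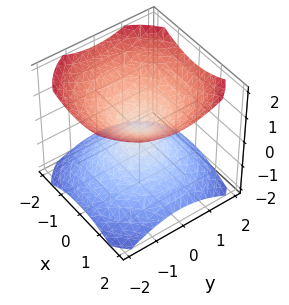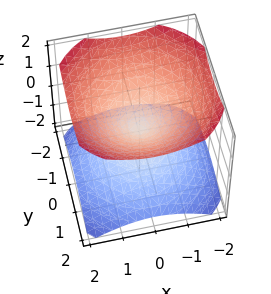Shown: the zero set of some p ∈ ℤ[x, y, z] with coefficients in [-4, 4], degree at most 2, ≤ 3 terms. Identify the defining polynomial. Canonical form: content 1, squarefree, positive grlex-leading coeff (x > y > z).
First, the picture has 2 separate pieces. They look like related sheets of one shape, so recover p as a whole.
Next, the degree is 2 — a double cone through the origin; a quadric.
Next, symmetries: it's symmetric under z → −z, forcing even powers of z; every cross-section ⟂ z is a circle, so x, y appear only via x² + y².
Next, from the visible intercepts: it crosses the x-axis at the gridline x = 0; it crosses the z-axis at the gridline z = 0; a circular section at z = -1 has radius between 1 and 2; it crosses the y-axis at the gridline y = 0.
Finally, together with the visible shape, these determine p as stated.

2*x^2 + 2*y^2 - 3*z^2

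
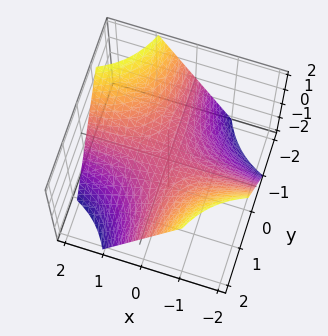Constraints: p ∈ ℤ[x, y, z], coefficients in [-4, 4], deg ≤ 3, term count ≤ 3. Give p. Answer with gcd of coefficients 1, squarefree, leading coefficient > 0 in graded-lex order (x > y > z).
First, the degree is 2 — a saddle surface; a quadric.
Then, from the axis intercepts and sections: the visible x-axis segment lies entirely on the surface; the visible y-axis segment lies entirely on the surface.
Finally, fitting integer coefficients to these (and the overall shape) gives p.

x*y + z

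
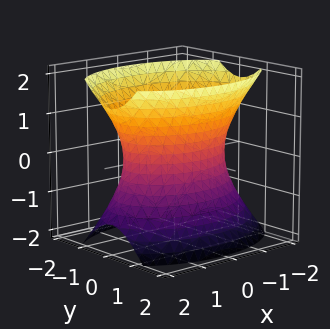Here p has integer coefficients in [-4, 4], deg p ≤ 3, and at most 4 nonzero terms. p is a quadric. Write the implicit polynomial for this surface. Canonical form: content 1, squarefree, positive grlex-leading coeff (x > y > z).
x^2 + 2*y^2 - z^2 - 2

1. The degree is 2 — one connected sheet with a waist; a quadric.
2. Symmetries: mirror symmetry x ↦ −x ⇒ only even powers of x; the y ↦ −y reflection is a symmetry, so y appears only in even powers; mirror symmetry z ↦ −z ⇒ only even powers of z.
3. Against the integer gridlines: among the integer gridlines, it crosses the y-axis at y ∈ {-1, 1}; the surface avoids every integer z-axis point in the box.
4. Assembling these constraints gives the stated polynomial.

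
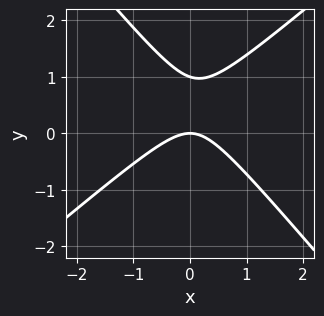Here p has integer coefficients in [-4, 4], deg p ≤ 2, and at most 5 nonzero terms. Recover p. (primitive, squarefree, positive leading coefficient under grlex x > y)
(a) deg p = 2.
(b) Reading off the gridlines: it meets the x-axis at x = 0 (among the integer gridlines); among the integer gridlines, it crosses the y-axis at y ∈ {0, 1}.
(c) Assembling these constraints gives the stated polynomial.

3*x^2 - x*y - 3*y^2 + 3*y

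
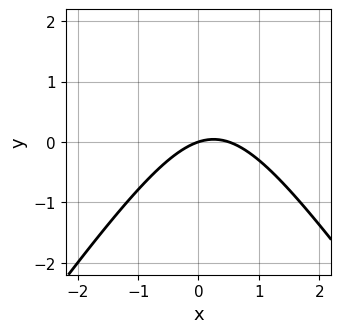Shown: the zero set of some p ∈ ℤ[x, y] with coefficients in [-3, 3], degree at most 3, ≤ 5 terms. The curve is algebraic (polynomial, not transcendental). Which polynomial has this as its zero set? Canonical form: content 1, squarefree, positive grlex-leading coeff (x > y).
2*x^2 - y^2 - x + 3*y

First, the degree is 2 — no degree-1 curve has this shape.
Next, checking where it meets the axes: it crosses the x-axis at the gridline x = 0; it crosses the y-axis at the gridline y = 0.
Finally, putting this together gives p.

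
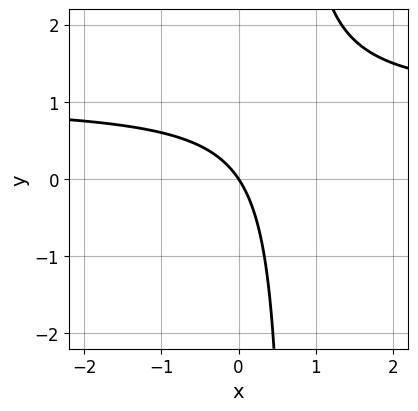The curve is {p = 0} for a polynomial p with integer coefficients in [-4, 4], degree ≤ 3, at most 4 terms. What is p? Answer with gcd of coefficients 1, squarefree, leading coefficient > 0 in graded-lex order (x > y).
3*x*y - 3*x - 2*y

1. The degree is 2 — a generic line meets the curve in up to 2 points.
2. From the axis intercepts and sections: it crosses the y-axis at the gridline y = 0; one x-axis crossing is at x = 0.
3. These observations pin down the coefficients.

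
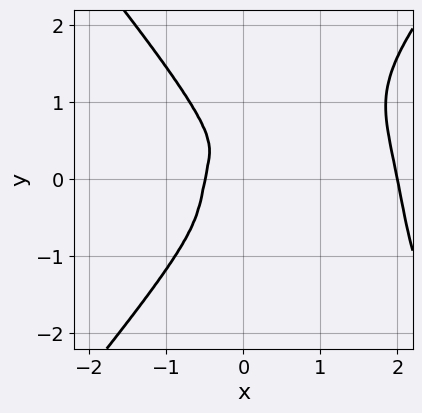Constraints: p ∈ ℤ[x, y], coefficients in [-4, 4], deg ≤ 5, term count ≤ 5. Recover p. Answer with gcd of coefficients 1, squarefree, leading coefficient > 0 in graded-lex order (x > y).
2*x^4 - y^4 - 3*x^3 + x^2*y - 2*x^2

deg p = 4. A generic line meets the curve in up to 4 points.
From the visible intercepts: it meets the x-axis at x = 2 (among the integer gridlines).
Putting this together gives p.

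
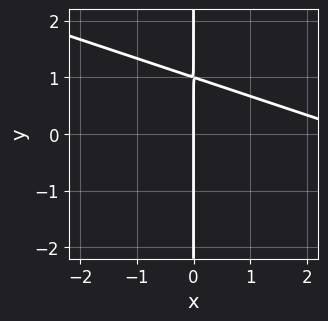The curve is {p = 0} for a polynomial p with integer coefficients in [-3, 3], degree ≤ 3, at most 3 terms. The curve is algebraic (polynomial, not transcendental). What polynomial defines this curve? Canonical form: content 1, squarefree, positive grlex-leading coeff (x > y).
x^2 + 3*x*y - 3*x

1. The degree is 2 — a generic line meets the curve in up to 2 points.
2. From the axis intercepts and sections: it crosses the x-axis at the gridline x = 0; the visible y-axis segment lies entirely on the curve.
3. Together with the visible shape, these determine p as stated.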